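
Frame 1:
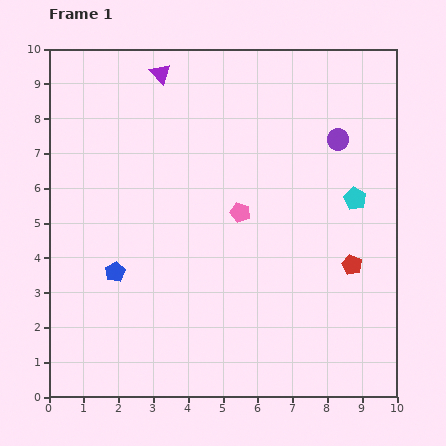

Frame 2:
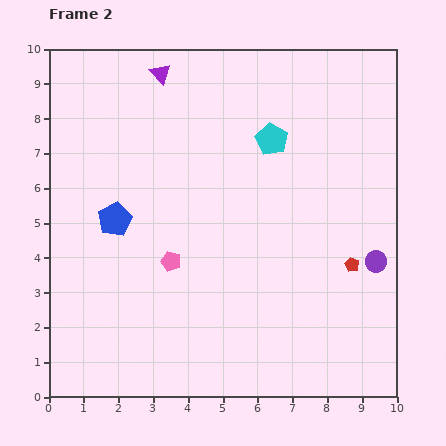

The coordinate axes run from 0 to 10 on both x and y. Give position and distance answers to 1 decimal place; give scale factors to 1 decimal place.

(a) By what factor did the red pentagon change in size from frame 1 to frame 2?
0.7×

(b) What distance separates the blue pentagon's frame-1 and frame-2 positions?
1.5

The blue pentagon moved from (1.9, 3.6) to (1.9, 5.1), a distance of √(0.0² + 1.5²) ≈ 1.5.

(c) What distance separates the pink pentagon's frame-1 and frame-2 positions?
2.4

The pink pentagon moved from (5.5, 5.3) to (3.5, 3.9), a distance of √(2.0² + 1.4²) ≈ 2.4.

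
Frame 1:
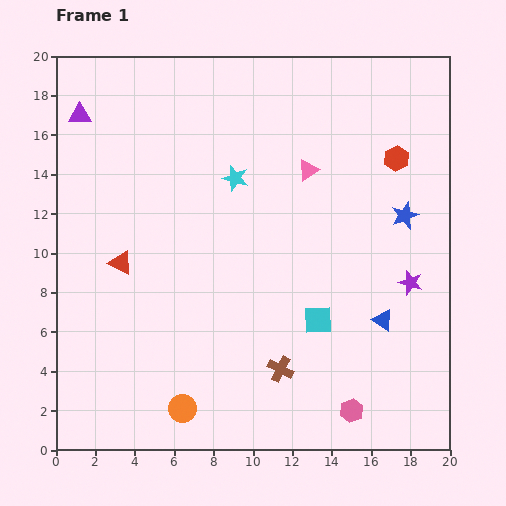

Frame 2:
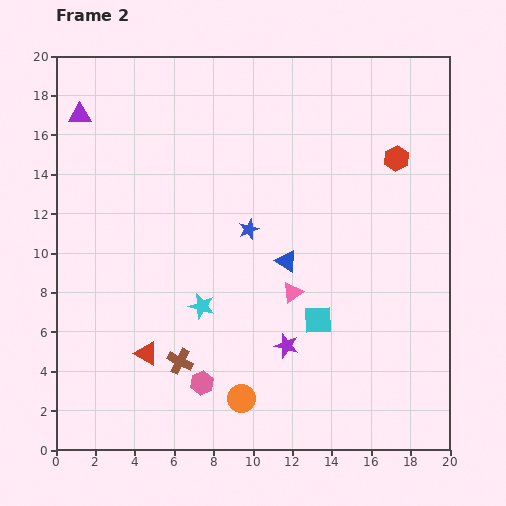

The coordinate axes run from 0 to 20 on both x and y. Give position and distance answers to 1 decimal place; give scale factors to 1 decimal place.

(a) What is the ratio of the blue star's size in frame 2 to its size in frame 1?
0.7×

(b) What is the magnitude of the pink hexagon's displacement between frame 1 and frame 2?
7.7

The pink hexagon moved from (15.0, 2.0) to (7.4, 3.4), a distance of √(7.6² + 1.4²) ≈ 7.7.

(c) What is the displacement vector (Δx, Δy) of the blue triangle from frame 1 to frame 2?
(-4.9, 3.0)

The blue triangle was at (16.6, 6.6) in frame 1 and (11.7, 9.6) in frame 2.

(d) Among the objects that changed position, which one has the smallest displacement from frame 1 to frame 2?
the orange circle

(moved 3.0)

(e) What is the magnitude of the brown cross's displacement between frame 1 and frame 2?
5.1

The brown cross moved from (11.4, 4.1) to (6.3, 4.5), a distance of √(5.1² + 0.4²) ≈ 5.1.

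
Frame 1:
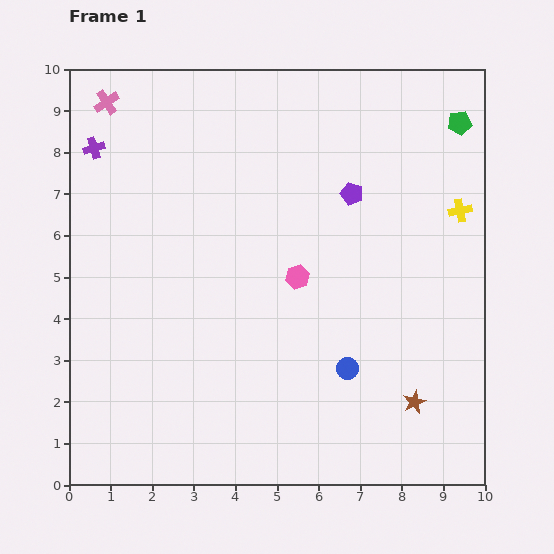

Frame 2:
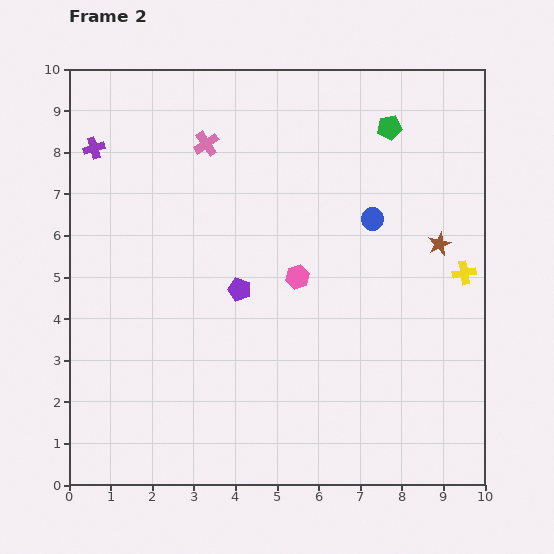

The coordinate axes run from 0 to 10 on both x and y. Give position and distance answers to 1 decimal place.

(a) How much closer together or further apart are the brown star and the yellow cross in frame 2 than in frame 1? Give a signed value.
-3.8

Distance in frame 1: 4.7. Distance in frame 2: 0.9.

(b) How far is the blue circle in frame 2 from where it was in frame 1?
3.6

The blue circle moved from (6.7, 2.8) to (7.3, 6.4), a distance of √(0.6² + 3.6²) ≈ 3.6.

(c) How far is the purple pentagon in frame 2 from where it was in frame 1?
3.5

The purple pentagon moved from (6.8, 7.0) to (4.1, 4.7), a distance of √(2.7² + 2.3²) ≈ 3.5.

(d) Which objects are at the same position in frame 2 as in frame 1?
the pink hexagon, the purple cross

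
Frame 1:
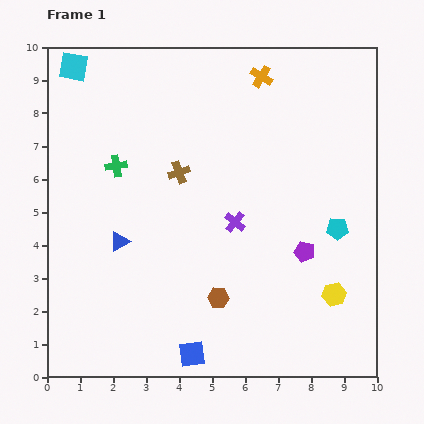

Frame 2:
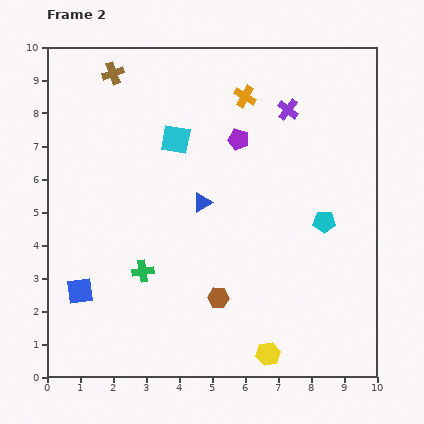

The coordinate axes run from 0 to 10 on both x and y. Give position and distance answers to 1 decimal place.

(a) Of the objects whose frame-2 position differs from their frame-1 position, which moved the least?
the cyan pentagon

(moved 0.4)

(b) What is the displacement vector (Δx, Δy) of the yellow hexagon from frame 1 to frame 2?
(-2.0, -1.8)

The yellow hexagon was at (8.7, 2.5) in frame 1 and (6.7, 0.7) in frame 2.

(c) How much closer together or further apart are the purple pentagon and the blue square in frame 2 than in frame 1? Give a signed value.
+2.0

Distance in frame 1: 4.6. Distance in frame 2: 6.6.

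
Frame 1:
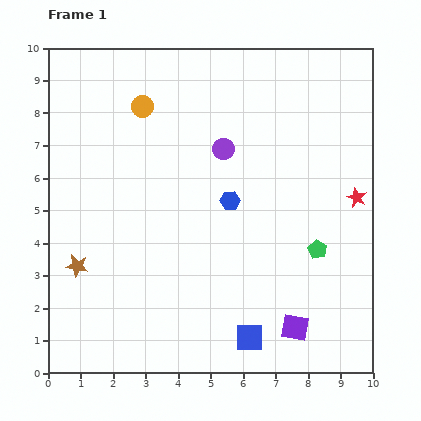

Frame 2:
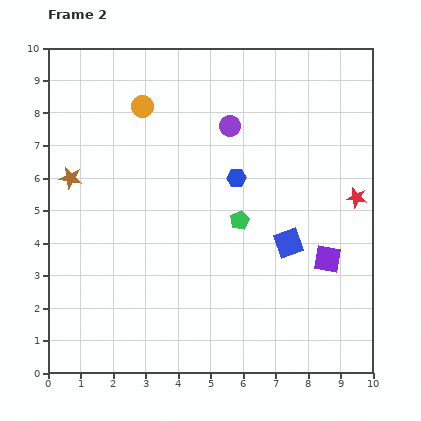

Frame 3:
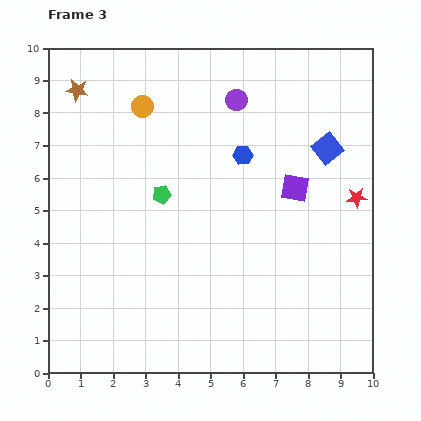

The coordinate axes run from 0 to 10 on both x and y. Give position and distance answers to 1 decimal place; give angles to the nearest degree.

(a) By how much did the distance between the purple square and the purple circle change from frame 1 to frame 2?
-0.8

Distance in frame 1: 5.9. Distance in frame 2: 5.1.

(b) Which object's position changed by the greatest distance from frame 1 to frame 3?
the blue square

(moved 6.3; next 5.4)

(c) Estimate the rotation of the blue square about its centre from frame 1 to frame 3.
39° counter-clockwise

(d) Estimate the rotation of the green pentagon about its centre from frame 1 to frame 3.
31° clockwise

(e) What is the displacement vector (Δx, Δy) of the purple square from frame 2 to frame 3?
(-1.0, 2.2)

The purple square was at (8.6, 3.5) in frame 2 and (7.6, 5.7) in frame 3.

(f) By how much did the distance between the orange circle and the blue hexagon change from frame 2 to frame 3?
-0.2

Distance in frame 2: 3.6. Distance in frame 3: 3.4.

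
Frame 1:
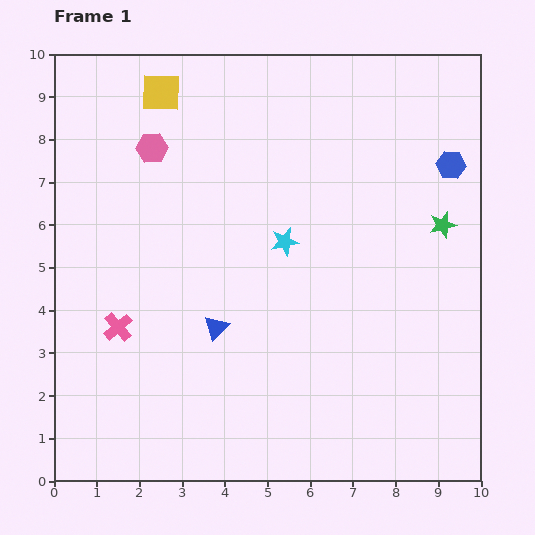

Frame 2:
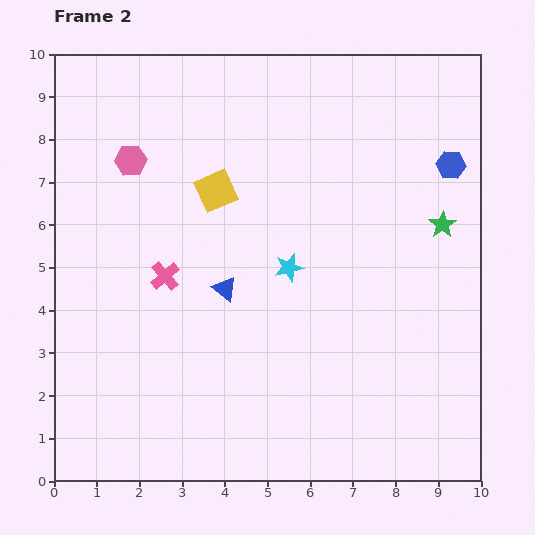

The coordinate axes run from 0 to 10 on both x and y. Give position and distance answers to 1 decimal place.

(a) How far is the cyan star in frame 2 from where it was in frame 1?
0.6

The cyan star moved from (5.4, 5.6) to (5.5, 5.0), a distance of √(0.1² + 0.6²) ≈ 0.6.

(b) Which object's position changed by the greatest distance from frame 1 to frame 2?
the yellow square

(moved 2.6; next 1.6)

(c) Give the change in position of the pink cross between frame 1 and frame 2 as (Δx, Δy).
(1.1, 1.2)

The pink cross was at (1.5, 3.6) in frame 1 and (2.6, 4.8) in frame 2.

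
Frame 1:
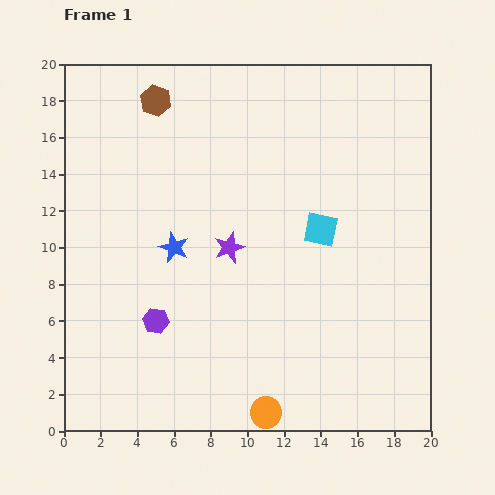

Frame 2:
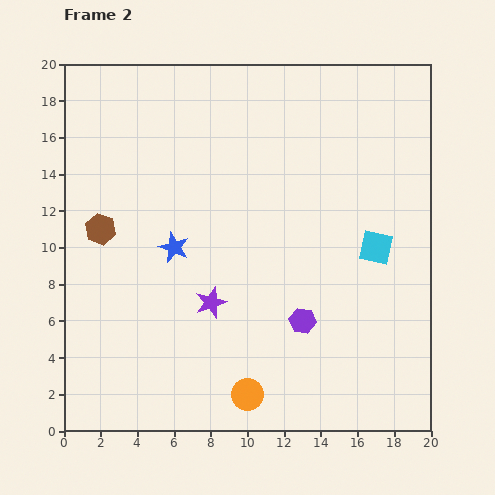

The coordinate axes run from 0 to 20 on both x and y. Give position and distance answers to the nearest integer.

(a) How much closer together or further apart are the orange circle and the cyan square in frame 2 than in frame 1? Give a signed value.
+1

Distance in frame 1: 10. Distance in frame 2: 11.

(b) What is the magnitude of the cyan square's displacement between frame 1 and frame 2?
3

The cyan square moved from (14, 11) to (17, 10), a distance of √(3² + 1²) ≈ 3.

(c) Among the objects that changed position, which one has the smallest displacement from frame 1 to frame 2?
the orange circle

(moved 1)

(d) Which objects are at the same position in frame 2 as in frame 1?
the blue star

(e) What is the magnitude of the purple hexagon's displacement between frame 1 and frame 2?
8

The purple hexagon moved from (5, 6) to (13, 6), a distance of √(8² + 0²) ≈ 8.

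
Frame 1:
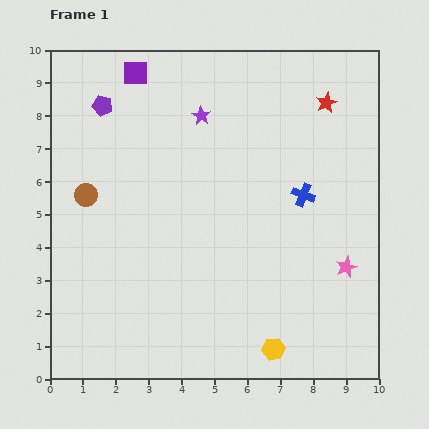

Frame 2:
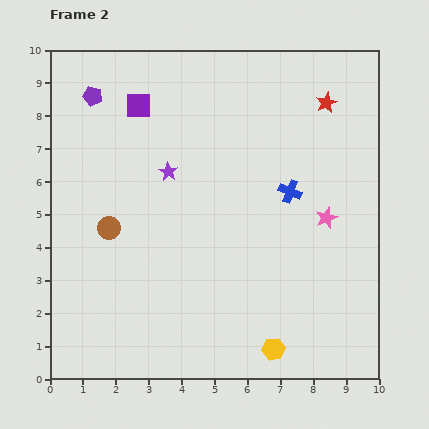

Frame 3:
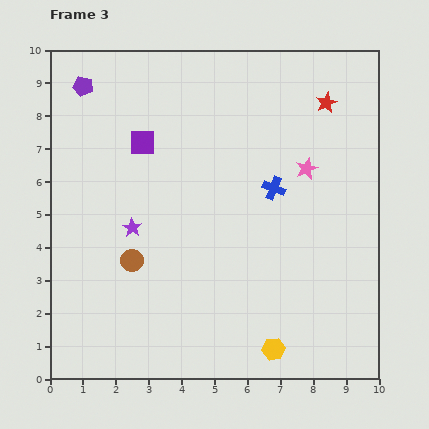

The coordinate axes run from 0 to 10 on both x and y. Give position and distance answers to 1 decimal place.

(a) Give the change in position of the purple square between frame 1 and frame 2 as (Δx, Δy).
(0.1, -1.0)

The purple square was at (2.6, 9.3) in frame 1 and (2.7, 8.3) in frame 2.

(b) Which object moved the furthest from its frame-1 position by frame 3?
the purple star

(moved 4.0; next 3.2)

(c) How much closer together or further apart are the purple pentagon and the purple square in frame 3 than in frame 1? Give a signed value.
+1.1

Distance in frame 1: 1.4. Distance in frame 3: 2.5.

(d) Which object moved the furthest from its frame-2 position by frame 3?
the purple star

(moved 2.0; next 1.6)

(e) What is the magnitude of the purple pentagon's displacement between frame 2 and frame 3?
0.4

The purple pentagon moved from (1.3, 8.6) to (1.0, 8.9), a distance of √(0.3² + 0.3²) ≈ 0.4.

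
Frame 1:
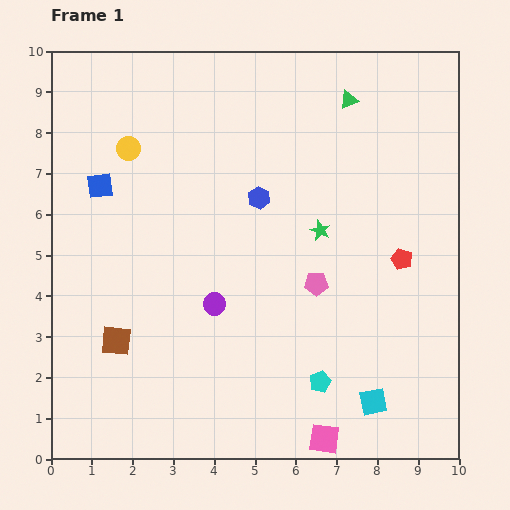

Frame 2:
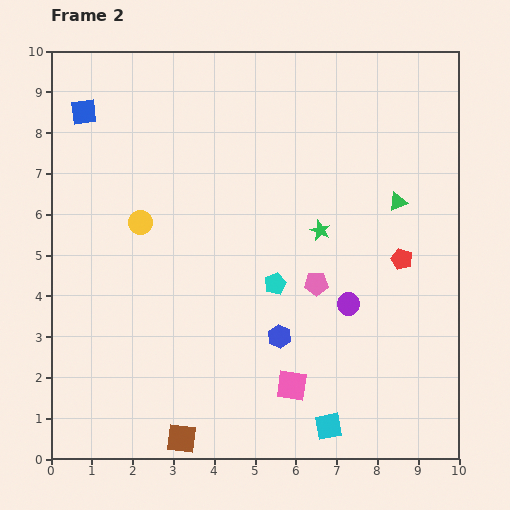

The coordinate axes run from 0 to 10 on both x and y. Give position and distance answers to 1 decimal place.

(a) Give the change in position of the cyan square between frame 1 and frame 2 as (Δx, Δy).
(-1.1, -0.6)

The cyan square was at (7.9, 1.4) in frame 1 and (6.8, 0.8) in frame 2.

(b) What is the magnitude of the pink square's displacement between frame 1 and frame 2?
1.5

The pink square moved from (6.7, 0.5) to (5.9, 1.8), a distance of √(0.8² + 1.3²) ≈ 1.5.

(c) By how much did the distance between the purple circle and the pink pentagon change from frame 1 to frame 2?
-1.6

Distance in frame 1: 2.5. Distance in frame 2: 0.9.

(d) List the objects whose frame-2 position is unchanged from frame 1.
the pink pentagon, the red pentagon, the green star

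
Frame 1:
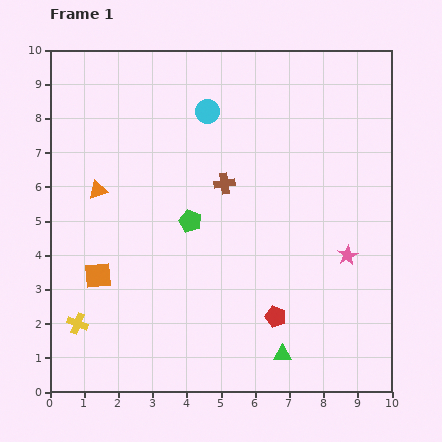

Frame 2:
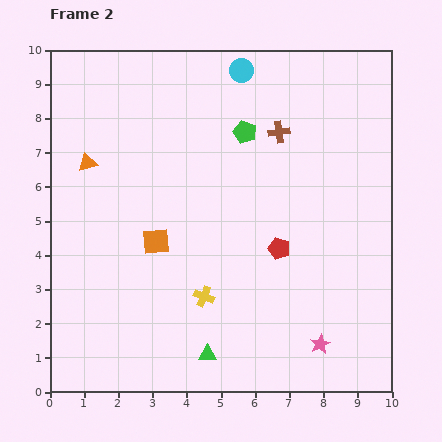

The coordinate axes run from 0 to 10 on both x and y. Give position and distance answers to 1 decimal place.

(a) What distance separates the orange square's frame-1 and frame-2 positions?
2.0

The orange square moved from (1.4, 3.4) to (3.1, 4.4), a distance of √(1.7² + 1.0²) ≈ 2.0.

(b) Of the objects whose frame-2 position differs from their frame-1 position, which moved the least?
the orange triangle

(moved 0.9)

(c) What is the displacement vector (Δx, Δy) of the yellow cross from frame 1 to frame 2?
(3.7, 0.8)

The yellow cross was at (0.8, 2.0) in frame 1 and (4.5, 2.8) in frame 2.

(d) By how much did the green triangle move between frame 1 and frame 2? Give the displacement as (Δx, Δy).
(-2.2, 0.0)

The green triangle was at (6.8, 1.1) in frame 1 and (4.6, 1.1) in frame 2.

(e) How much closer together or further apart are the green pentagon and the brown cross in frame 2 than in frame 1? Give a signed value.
-0.5

Distance in frame 1: 1.5. Distance in frame 2: 1.0.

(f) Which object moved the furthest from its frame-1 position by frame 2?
the yellow cross

(moved 3.8; next 3.1)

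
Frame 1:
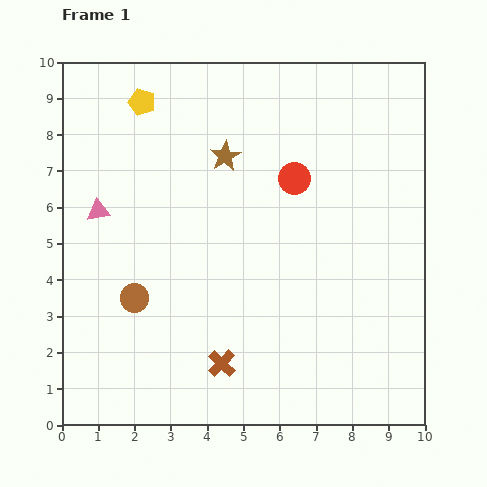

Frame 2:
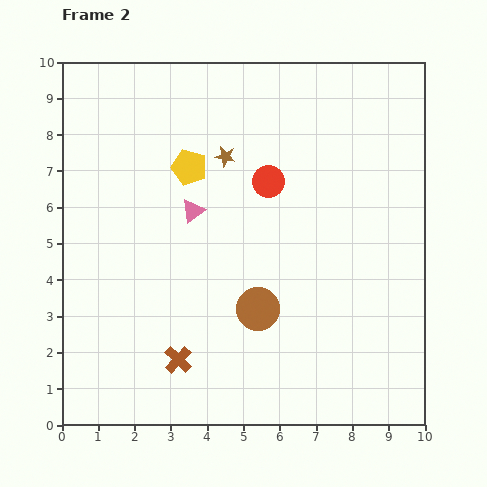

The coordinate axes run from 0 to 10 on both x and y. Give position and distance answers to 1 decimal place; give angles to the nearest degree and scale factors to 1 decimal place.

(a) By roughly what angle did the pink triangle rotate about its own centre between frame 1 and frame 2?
29° counter-clockwise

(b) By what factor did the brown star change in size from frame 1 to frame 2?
0.7×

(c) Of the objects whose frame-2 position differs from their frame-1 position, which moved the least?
the red circle

(moved 0.7)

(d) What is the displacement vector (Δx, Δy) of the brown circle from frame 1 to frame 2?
(3.4, -0.3)

The brown circle was at (2.0, 3.5) in frame 1 and (5.4, 3.2) in frame 2.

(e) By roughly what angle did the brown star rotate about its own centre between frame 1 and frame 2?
29° counter-clockwise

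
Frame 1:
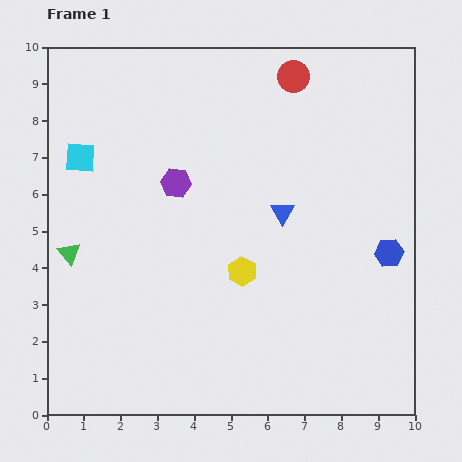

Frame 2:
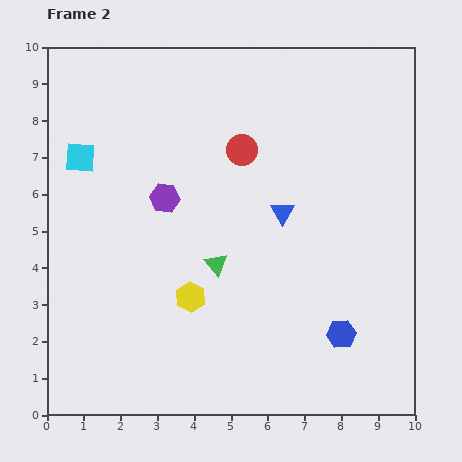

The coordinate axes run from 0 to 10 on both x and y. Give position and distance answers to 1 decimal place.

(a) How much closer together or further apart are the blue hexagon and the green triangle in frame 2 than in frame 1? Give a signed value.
-4.8

Distance in frame 1: 8.7. Distance in frame 2: 3.9.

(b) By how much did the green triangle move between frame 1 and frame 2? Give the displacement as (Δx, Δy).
(4.0, -0.3)

The green triangle was at (0.6, 4.4) in frame 1 and (4.6, 4.1) in frame 2.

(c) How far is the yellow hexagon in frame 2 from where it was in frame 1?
1.6

The yellow hexagon moved from (5.3, 3.9) to (3.9, 3.2), a distance of √(1.4² + 0.7²) ≈ 1.6.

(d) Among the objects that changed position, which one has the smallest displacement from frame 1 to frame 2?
the purple hexagon

(moved 0.5)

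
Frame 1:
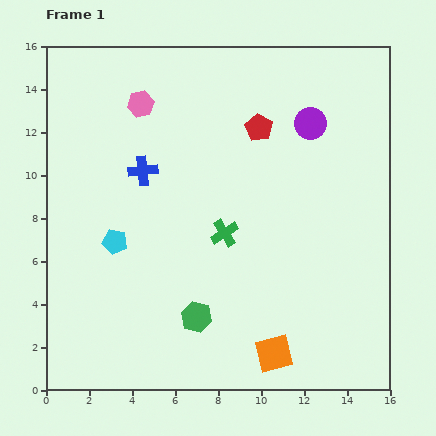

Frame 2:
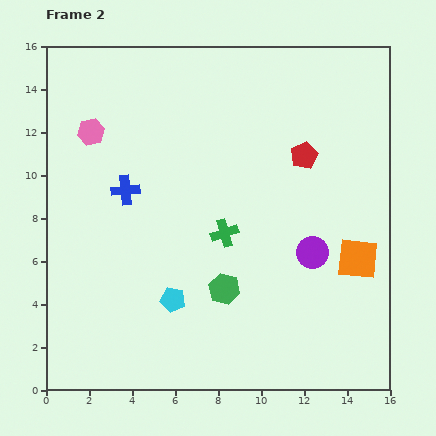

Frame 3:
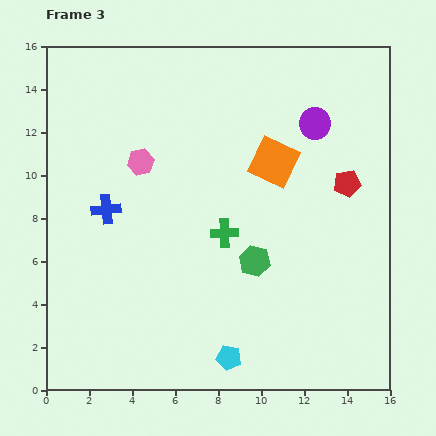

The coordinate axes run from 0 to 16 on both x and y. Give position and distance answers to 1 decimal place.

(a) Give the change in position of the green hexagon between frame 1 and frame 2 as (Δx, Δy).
(1.3, 1.3)

The green hexagon was at (7.0, 3.4) in frame 1 and (8.3, 4.7) in frame 2.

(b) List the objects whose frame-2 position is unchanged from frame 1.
the green cross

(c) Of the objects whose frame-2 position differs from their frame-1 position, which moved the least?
the blue cross

(moved 1.2)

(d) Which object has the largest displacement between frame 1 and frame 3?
the orange square

(moved 8.9; next 7.6)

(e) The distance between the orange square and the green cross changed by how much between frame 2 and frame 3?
-2.3

Distance in frame 2: 6.3. Distance in frame 3: 4.0.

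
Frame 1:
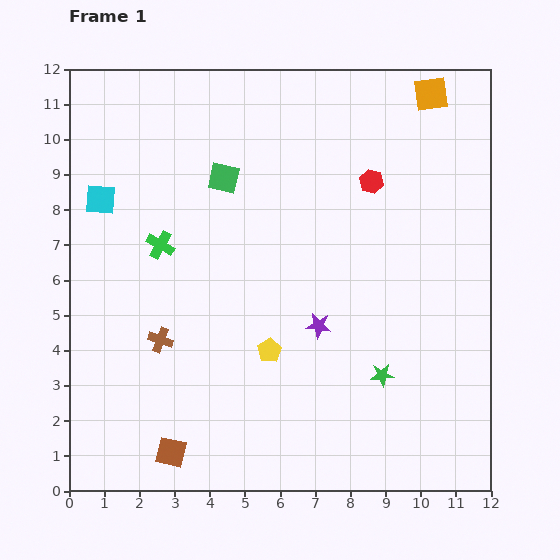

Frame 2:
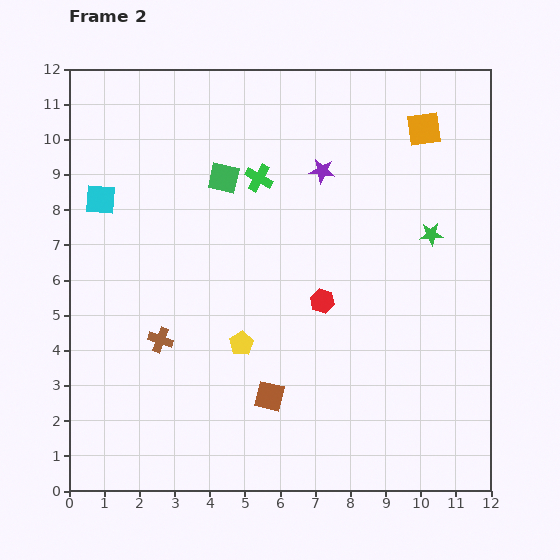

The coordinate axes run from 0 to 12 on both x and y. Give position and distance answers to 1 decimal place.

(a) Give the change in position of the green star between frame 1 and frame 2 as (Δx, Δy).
(1.4, 4.0)

The green star was at (8.9, 3.3) in frame 1 and (10.3, 7.3) in frame 2.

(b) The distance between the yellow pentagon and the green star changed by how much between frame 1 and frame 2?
+2.9

Distance in frame 1: 3.3. Distance in frame 2: 6.2.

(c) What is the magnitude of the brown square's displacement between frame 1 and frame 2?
3.2

The brown square moved from (2.9, 1.1) to (5.7, 2.7), a distance of √(2.8² + 1.6²) ≈ 3.2.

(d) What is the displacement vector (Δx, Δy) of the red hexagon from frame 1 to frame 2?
(-1.4, -3.4)

The red hexagon was at (8.6, 8.8) in frame 1 and (7.2, 5.4) in frame 2.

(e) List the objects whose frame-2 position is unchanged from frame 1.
the green square, the brown cross, the cyan square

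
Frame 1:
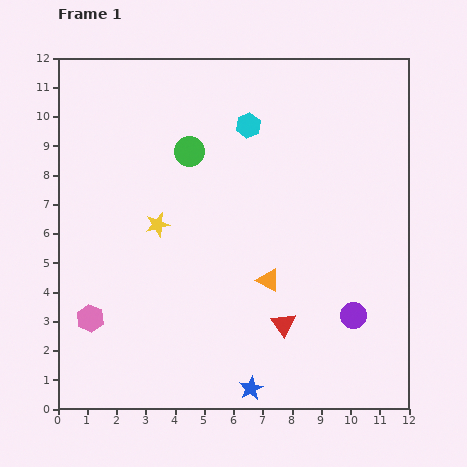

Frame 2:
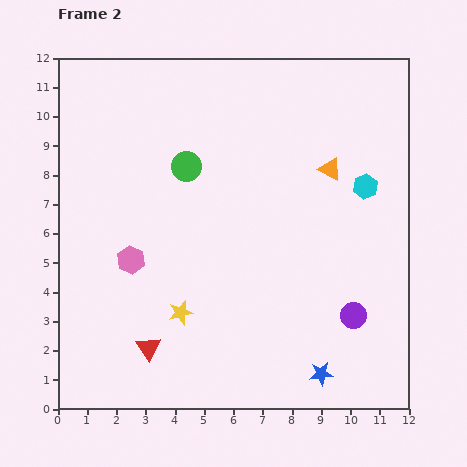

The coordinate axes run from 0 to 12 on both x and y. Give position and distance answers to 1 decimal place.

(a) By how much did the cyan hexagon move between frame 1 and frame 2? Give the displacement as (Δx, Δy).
(4.0, -2.1)

The cyan hexagon was at (6.5, 9.7) in frame 1 and (10.5, 7.6) in frame 2.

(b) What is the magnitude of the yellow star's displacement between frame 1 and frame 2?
3.1

The yellow star moved from (3.4, 6.3) to (4.2, 3.3), a distance of √(0.8² + 3.0²) ≈ 3.1.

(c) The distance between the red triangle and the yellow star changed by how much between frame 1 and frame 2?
-3.9

Distance in frame 1: 5.5. Distance in frame 2: 1.6.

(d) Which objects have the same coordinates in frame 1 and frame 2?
the purple circle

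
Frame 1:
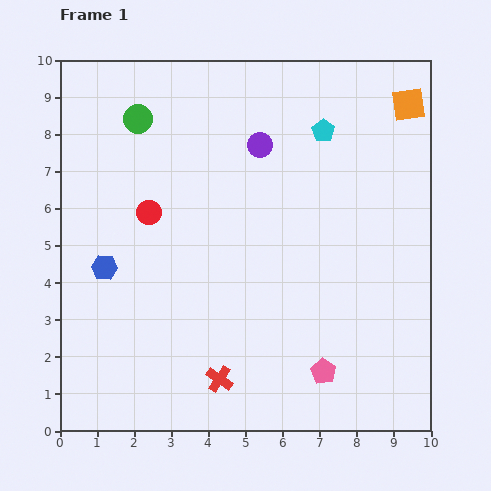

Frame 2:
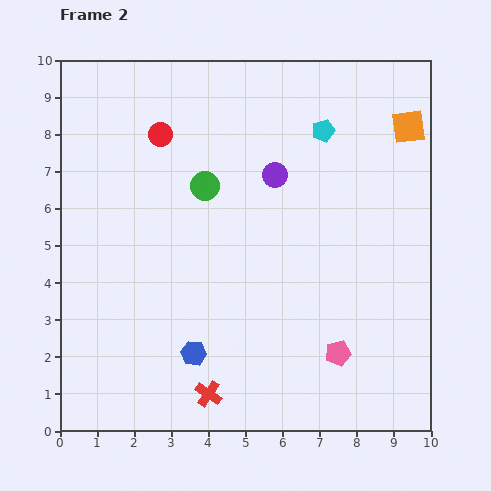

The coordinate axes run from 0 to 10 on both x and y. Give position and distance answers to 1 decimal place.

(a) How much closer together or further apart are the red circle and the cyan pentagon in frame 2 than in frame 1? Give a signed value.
-0.8

Distance in frame 1: 5.2. Distance in frame 2: 4.4.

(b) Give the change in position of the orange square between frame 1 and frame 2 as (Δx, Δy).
(0.0, -0.6)

The orange square was at (9.4, 8.8) in frame 1 and (9.4, 8.2) in frame 2.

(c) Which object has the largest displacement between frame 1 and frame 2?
the blue hexagon

(moved 3.3; next 2.5)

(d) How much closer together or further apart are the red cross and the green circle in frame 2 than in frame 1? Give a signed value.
-1.7

Distance in frame 1: 7.3. Distance in frame 2: 5.6.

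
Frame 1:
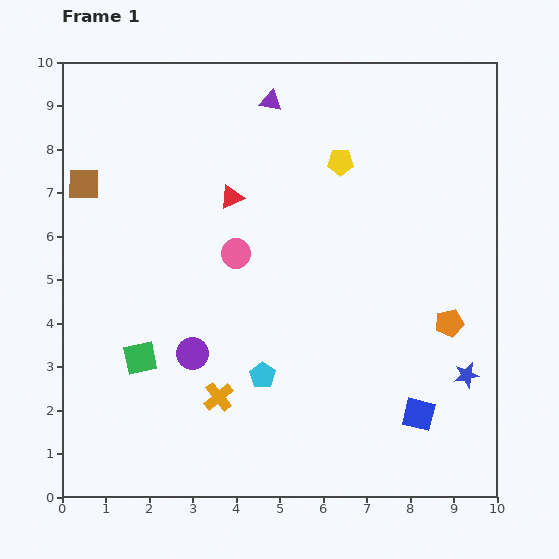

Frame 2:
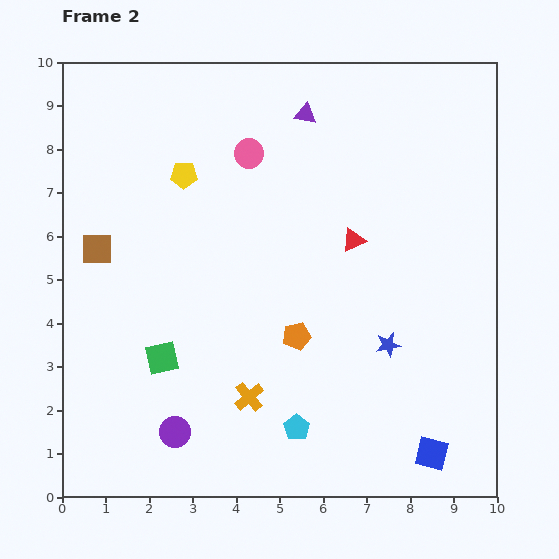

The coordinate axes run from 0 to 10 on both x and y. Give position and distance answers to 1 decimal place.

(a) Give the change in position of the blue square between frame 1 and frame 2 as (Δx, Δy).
(0.3, -0.9)

The blue square was at (8.2, 1.9) in frame 1 and (8.5, 1.0) in frame 2.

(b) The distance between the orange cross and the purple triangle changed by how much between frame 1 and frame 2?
-0.3

Distance in frame 1: 6.9. Distance in frame 2: 6.6.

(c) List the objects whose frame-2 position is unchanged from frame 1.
none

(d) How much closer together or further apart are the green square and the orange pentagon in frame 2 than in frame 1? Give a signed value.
-4.0

Distance in frame 1: 7.1. Distance in frame 2: 3.1.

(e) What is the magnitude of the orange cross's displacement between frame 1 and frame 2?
0.7

The orange cross moved from (3.6, 2.3) to (4.3, 2.3), a distance of √(0.7² + 0.0²) ≈ 0.7.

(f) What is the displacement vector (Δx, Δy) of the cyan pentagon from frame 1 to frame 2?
(0.8, -1.2)

The cyan pentagon was at (4.6, 2.8) in frame 1 and (5.4, 1.6) in frame 2.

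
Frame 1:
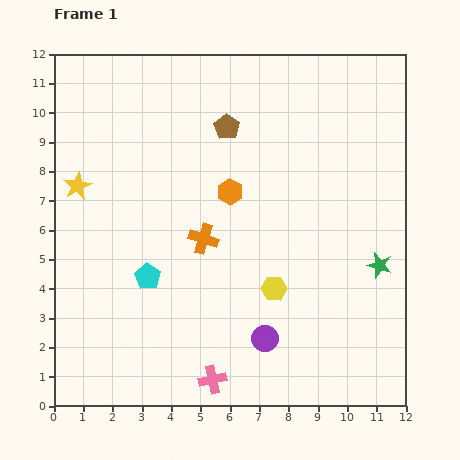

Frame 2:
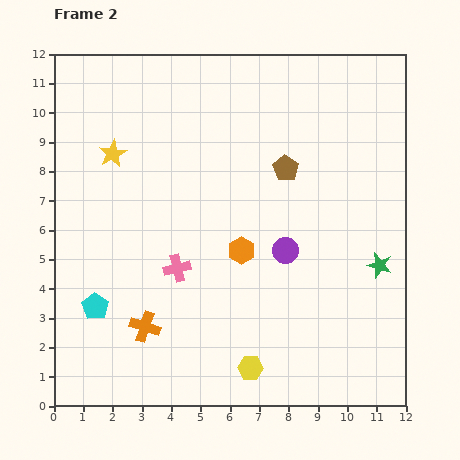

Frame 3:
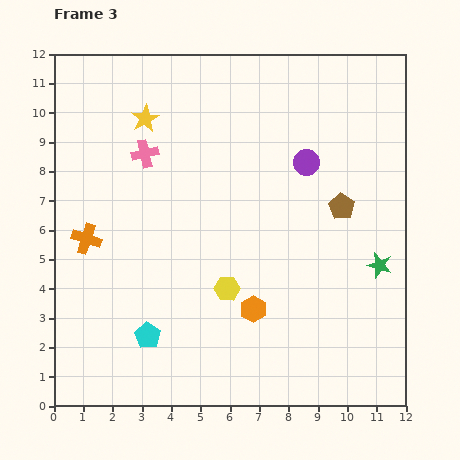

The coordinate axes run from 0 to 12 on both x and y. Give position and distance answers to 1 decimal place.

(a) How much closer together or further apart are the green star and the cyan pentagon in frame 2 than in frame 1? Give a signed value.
+1.9

Distance in frame 1: 7.9. Distance in frame 2: 9.8.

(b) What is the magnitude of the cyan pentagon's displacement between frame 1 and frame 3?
2.0

The cyan pentagon moved from (3.2, 4.4) to (3.2, 2.4), a distance of √(0.0² + 2.0²) ≈ 2.0.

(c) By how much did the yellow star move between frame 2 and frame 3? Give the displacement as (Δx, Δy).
(1.1, 1.2)

The yellow star was at (2.0, 8.6) in frame 2 and (3.1, 9.8) in frame 3.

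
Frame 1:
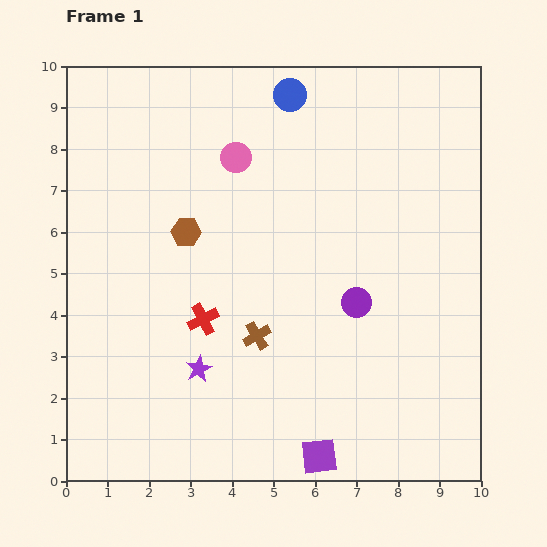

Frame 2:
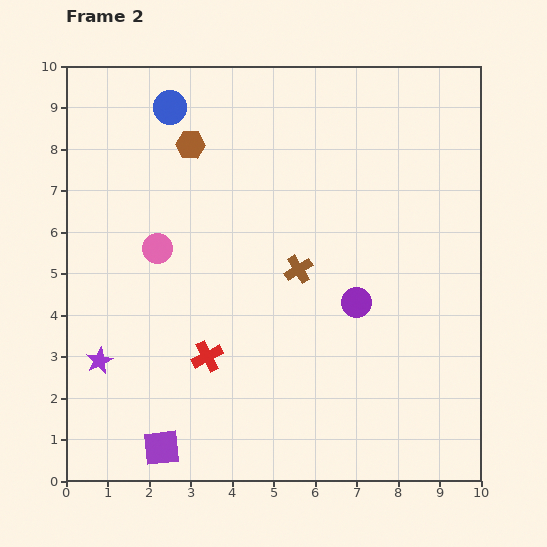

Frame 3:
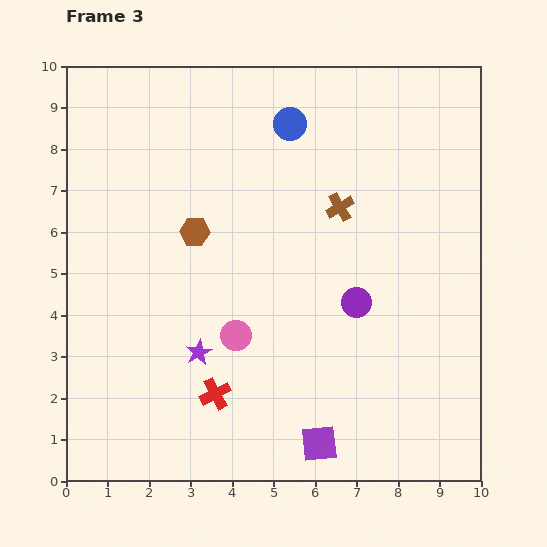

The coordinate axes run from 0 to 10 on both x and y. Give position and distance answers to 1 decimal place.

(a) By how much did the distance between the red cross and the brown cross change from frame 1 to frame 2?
+1.6

Distance in frame 1: 1.4. Distance in frame 2: 3.0.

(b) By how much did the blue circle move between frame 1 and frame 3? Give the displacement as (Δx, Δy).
(0.0, -0.7)

The blue circle was at (5.4, 9.3) in frame 1 and (5.4, 8.6) in frame 3.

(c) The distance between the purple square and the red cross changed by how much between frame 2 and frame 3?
+0.3

Distance in frame 2: 2.5. Distance in frame 3: 2.8.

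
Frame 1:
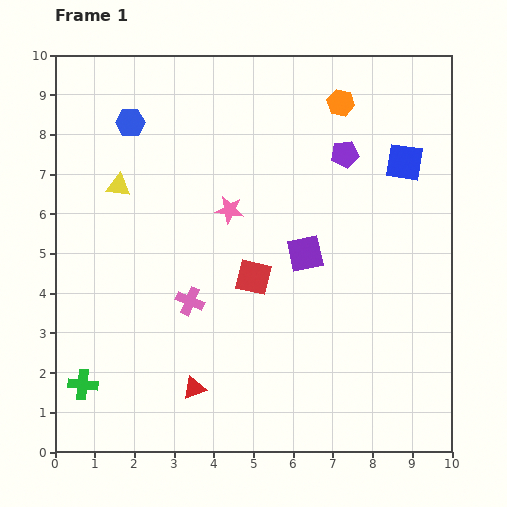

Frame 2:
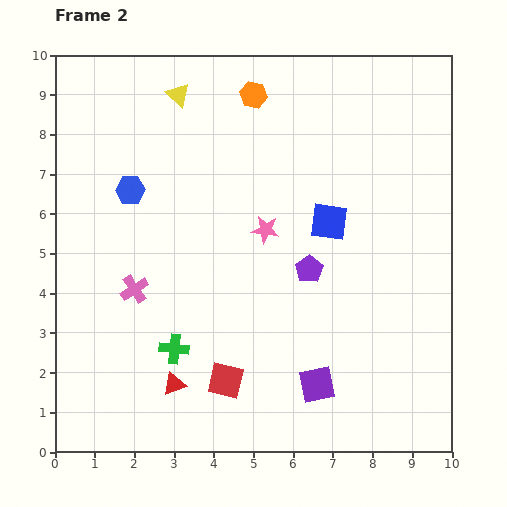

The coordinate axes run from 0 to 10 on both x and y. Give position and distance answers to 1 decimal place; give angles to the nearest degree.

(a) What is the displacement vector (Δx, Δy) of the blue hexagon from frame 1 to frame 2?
(0.0, -1.7)

The blue hexagon was at (1.9, 8.3) in frame 1 and (1.9, 6.6) in frame 2.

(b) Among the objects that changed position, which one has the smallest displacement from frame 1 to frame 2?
the red triangle

(moved 0.5)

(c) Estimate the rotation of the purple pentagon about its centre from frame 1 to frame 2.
25° counter-clockwise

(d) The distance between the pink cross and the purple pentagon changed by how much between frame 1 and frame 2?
-1.0

Distance in frame 1: 5.4. Distance in frame 2: 4.4.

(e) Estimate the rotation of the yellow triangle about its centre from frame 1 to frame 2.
36° clockwise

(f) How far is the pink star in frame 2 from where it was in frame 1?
1.0

The pink star moved from (4.4, 6.1) to (5.3, 5.6), a distance of √(0.9² + 0.5²) ≈ 1.0.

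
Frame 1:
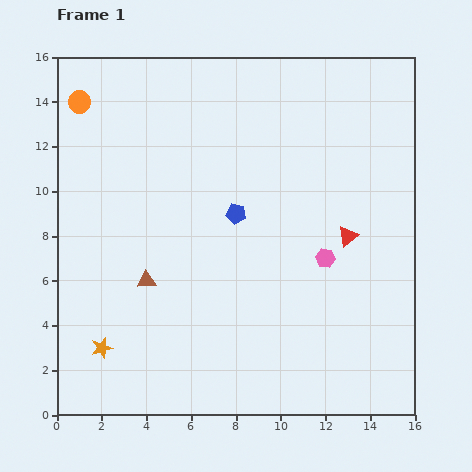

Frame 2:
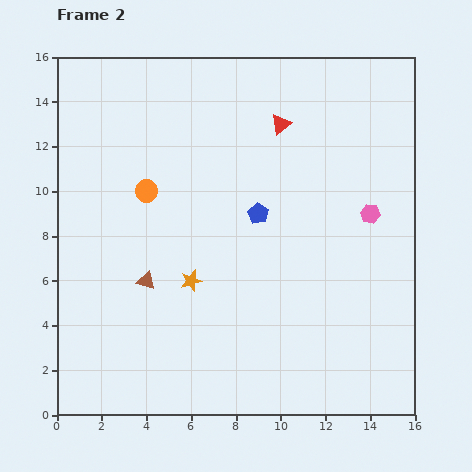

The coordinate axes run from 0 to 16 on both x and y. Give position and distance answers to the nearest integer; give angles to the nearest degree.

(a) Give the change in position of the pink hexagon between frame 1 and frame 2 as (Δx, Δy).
(2, 2)

The pink hexagon was at (12, 7) in frame 1 and (14, 9) in frame 2.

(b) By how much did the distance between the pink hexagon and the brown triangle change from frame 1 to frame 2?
+2

Distance in frame 1: 8. Distance in frame 2: 10.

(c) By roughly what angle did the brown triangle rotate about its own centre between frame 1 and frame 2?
21° clockwise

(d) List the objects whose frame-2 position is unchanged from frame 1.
the brown triangle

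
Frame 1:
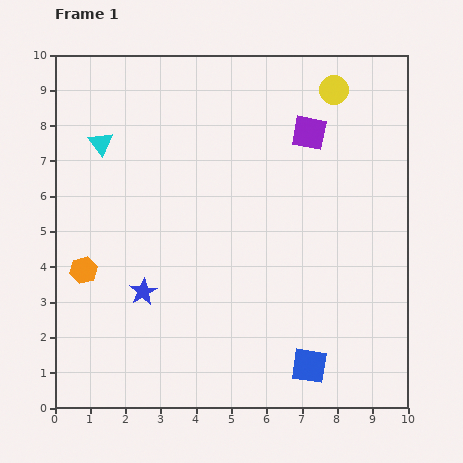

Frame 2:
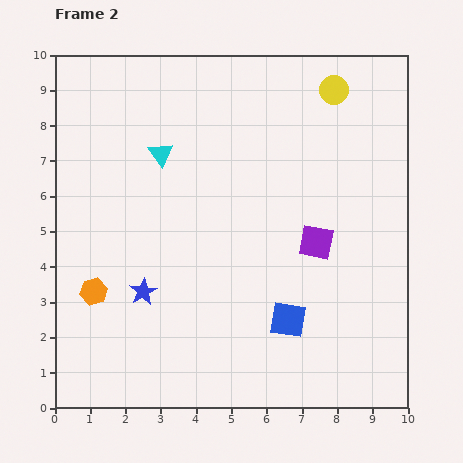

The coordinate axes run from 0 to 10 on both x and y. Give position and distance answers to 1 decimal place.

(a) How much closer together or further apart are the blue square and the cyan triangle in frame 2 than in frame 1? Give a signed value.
-2.7

Distance in frame 1: 8.6. Distance in frame 2: 5.9.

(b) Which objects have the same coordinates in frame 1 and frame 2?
the blue star, the yellow circle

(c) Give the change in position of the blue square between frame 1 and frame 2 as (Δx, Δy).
(-0.6, 1.3)

The blue square was at (7.2, 1.2) in frame 1 and (6.6, 2.5) in frame 2.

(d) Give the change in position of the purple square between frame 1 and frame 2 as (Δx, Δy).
(0.2, -3.1)

The purple square was at (7.2, 7.8) in frame 1 and (7.4, 4.7) in frame 2.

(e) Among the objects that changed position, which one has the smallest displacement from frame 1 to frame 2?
the orange hexagon

(moved 0.7)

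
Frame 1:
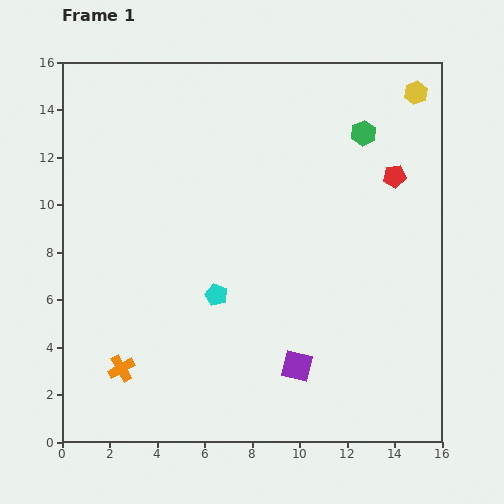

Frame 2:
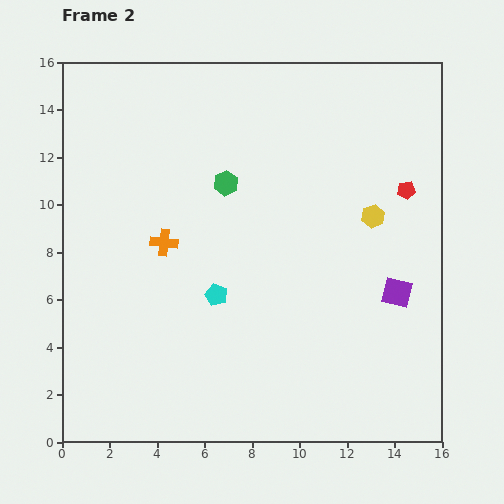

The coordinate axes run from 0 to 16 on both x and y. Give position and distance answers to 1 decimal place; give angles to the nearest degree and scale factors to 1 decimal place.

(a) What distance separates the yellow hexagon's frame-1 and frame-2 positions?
5.5

The yellow hexagon moved from (14.9, 14.7) to (13.1, 9.5), a distance of √(1.8² + 5.2²) ≈ 5.5.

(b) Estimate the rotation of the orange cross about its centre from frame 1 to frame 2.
35° clockwise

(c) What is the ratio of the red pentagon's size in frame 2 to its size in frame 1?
0.8×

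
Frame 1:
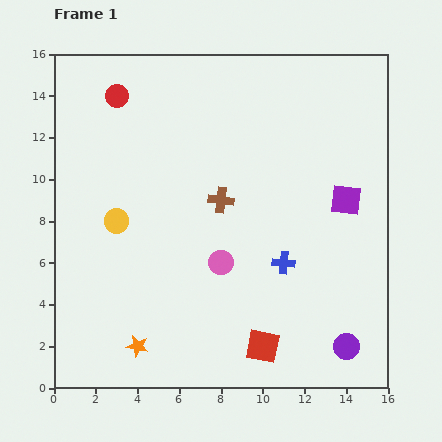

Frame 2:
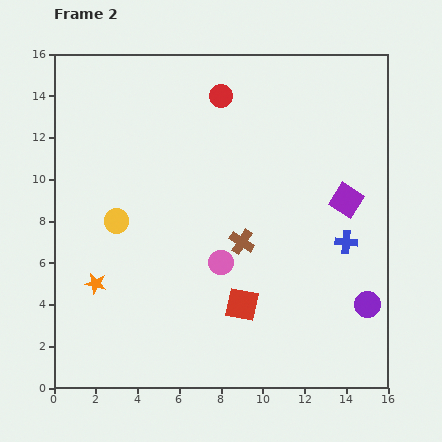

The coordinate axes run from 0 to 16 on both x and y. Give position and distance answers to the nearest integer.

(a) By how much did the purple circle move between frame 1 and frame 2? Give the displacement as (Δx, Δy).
(1, 2)

The purple circle was at (14, 2) in frame 1 and (15, 4) in frame 2.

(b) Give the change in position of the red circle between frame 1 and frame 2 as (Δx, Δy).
(5, 0)

The red circle was at (3, 14) in frame 1 and (8, 14) in frame 2.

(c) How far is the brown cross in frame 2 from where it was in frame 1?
2

The brown cross moved from (8, 9) to (9, 7), a distance of √(1² + 2²) ≈ 2.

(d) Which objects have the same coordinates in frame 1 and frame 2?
the yellow circle, the pink circle, the purple square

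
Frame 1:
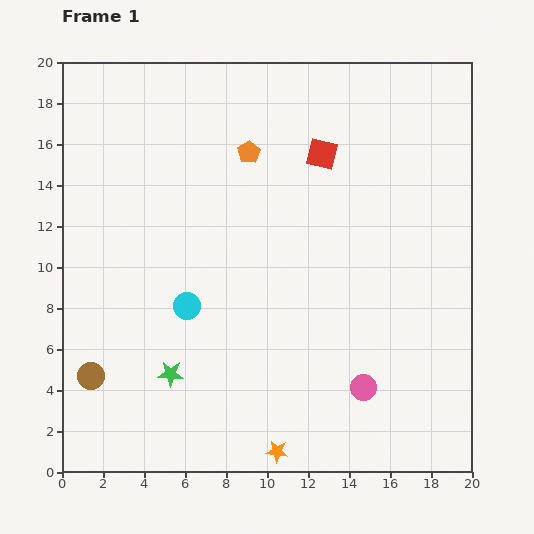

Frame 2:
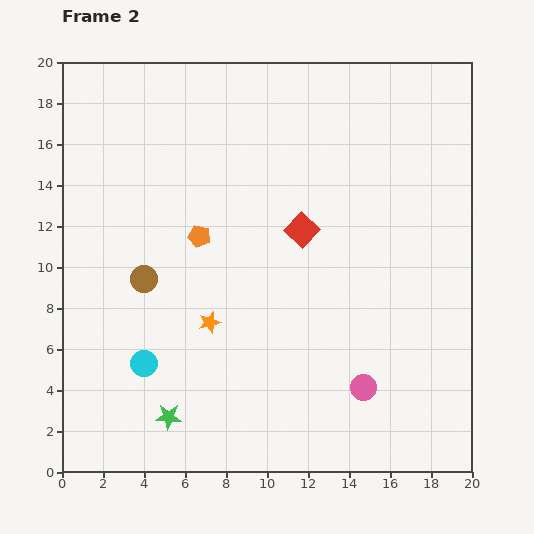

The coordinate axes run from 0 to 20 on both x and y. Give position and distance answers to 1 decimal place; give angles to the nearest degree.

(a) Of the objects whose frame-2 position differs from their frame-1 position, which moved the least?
the green star

(moved 2.1)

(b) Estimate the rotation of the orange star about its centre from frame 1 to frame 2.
22° counter-clockwise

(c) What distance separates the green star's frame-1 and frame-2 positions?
2.1

The green star moved from (5.3, 4.8) to (5.2, 2.7), a distance of √(0.1² + 2.1²) ≈ 2.1.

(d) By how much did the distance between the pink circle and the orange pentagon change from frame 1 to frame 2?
-1.9

Distance in frame 1: 12.8. Distance in frame 2: 10.9.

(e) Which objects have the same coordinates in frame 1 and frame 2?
the pink circle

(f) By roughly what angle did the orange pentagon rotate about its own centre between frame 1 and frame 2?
26° counter-clockwise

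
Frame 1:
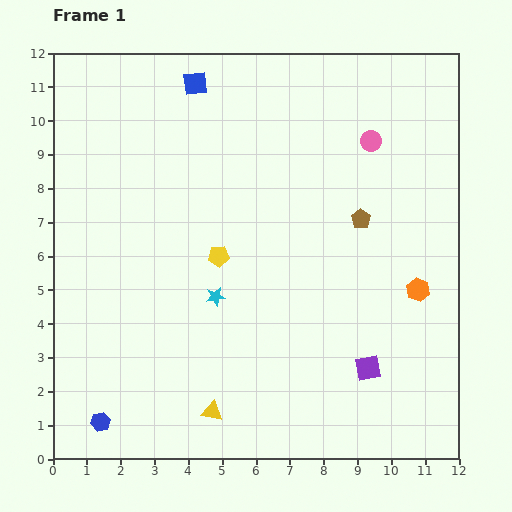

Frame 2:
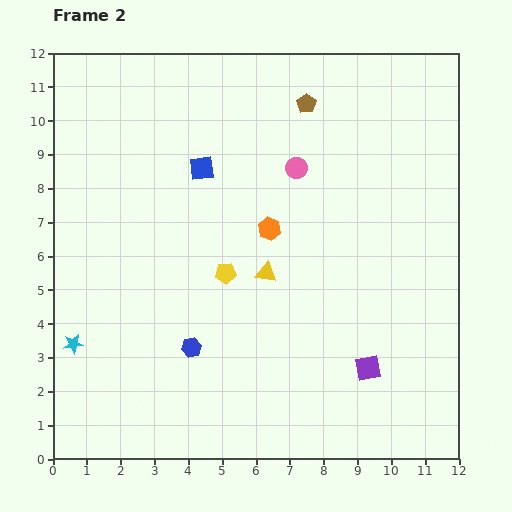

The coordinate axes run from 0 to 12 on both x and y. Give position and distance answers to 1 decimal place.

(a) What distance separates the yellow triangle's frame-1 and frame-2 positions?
4.4

The yellow triangle moved from (4.7, 1.4) to (6.3, 5.5), a distance of √(1.6² + 4.1²) ≈ 4.4.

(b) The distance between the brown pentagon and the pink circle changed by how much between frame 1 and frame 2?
-0.4

Distance in frame 1: 2.3. Distance in frame 2: 1.9.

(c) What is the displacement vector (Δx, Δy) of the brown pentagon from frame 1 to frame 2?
(-1.6, 3.4)

The brown pentagon was at (9.1, 7.1) in frame 1 and (7.5, 10.5) in frame 2.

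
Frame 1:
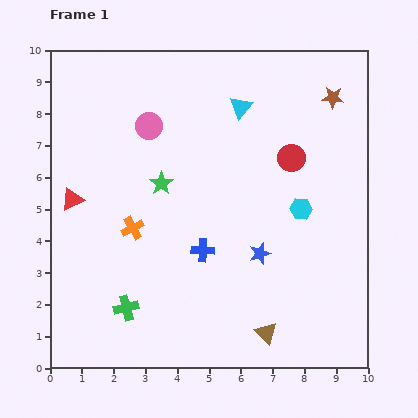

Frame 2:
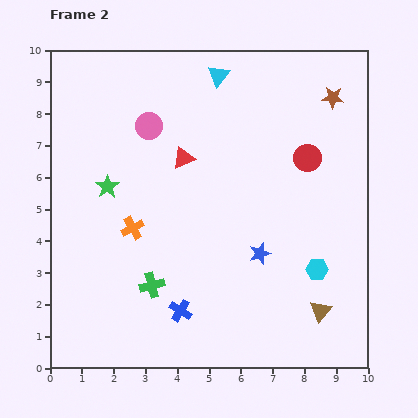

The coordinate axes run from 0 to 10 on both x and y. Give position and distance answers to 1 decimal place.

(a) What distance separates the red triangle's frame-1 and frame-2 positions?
3.7

The red triangle moved from (0.7, 5.3) to (4.2, 6.6), a distance of √(3.5² + 1.3²) ≈ 3.7.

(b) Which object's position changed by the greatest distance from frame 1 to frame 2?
the red triangle

(moved 3.7; next 2.0)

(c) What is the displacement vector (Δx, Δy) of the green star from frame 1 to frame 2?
(-1.7, -0.1)

The green star was at (3.5, 5.8) in frame 1 and (1.8, 5.7) in frame 2.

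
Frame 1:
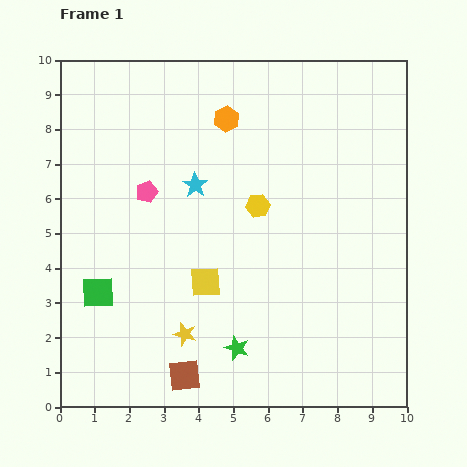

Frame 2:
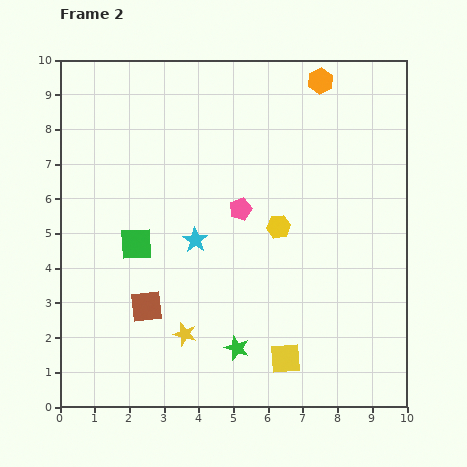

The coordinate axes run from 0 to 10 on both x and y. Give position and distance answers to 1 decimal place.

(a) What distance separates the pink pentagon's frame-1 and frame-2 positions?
2.7

The pink pentagon moved from (2.5, 6.2) to (5.2, 5.7), a distance of √(2.7² + 0.5²) ≈ 2.7.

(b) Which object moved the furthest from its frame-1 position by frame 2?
the yellow square

(moved 3.2; next 2.9)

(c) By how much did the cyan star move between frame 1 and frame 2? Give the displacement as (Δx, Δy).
(0.0, -1.6)

The cyan star was at (3.9, 6.4) in frame 1 and (3.9, 4.8) in frame 2.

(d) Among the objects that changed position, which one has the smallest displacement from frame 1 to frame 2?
the yellow hexagon

(moved 0.8)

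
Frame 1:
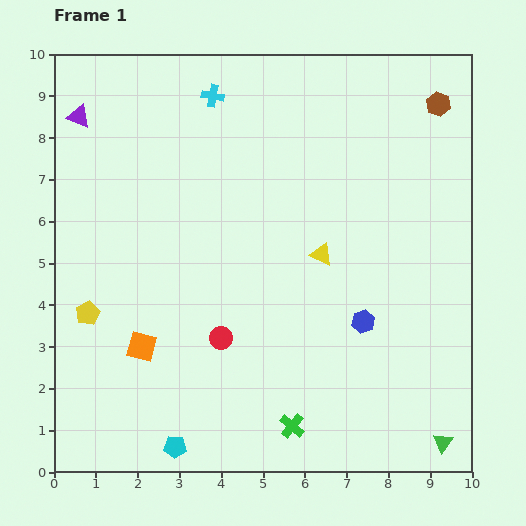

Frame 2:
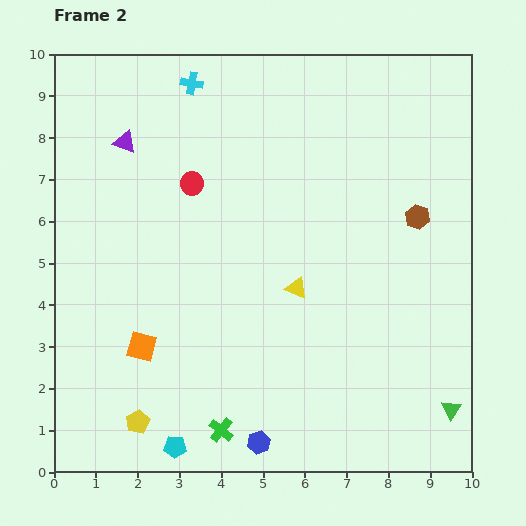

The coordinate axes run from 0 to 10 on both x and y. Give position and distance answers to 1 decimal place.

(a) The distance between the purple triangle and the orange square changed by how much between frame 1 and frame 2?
-0.8

Distance in frame 1: 5.7. Distance in frame 2: 4.9.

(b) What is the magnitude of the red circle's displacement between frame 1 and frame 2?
3.8

The red circle moved from (4.0, 3.2) to (3.3, 6.9), a distance of √(0.7² + 3.7²) ≈ 3.8.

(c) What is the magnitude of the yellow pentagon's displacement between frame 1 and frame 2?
2.9

The yellow pentagon moved from (0.8, 3.8) to (2.0, 1.2), a distance of √(1.2² + 2.6²) ≈ 2.9.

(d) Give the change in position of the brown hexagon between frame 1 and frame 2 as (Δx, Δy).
(-0.5, -2.7)

The brown hexagon was at (9.2, 8.8) in frame 1 and (8.7, 6.1) in frame 2.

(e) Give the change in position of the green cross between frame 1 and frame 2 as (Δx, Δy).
(-1.7, -0.1)

The green cross was at (5.7, 1.1) in frame 1 and (4.0, 1.0) in frame 2.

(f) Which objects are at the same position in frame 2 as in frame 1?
the cyan pentagon, the orange square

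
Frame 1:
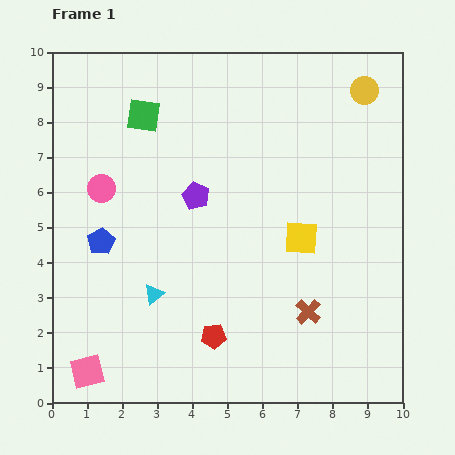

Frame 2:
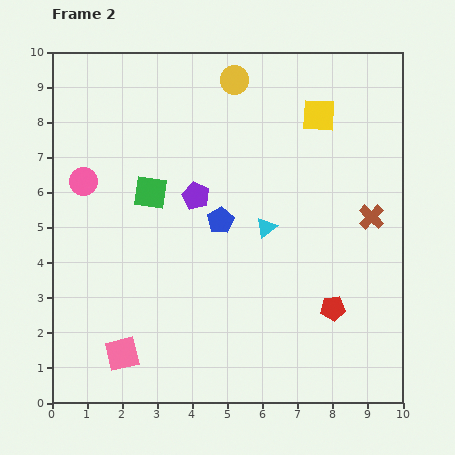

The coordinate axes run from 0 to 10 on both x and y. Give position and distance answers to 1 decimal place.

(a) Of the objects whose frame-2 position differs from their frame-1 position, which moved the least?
the pink circle

(moved 0.5)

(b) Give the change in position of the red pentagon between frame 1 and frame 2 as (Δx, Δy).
(3.4, 0.8)

The red pentagon was at (4.6, 1.9) in frame 1 and (8.0, 2.7) in frame 2.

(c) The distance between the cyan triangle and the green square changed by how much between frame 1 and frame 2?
-1.7

Distance in frame 1: 5.1. Distance in frame 2: 3.4.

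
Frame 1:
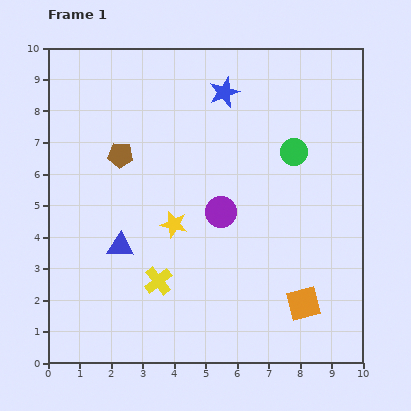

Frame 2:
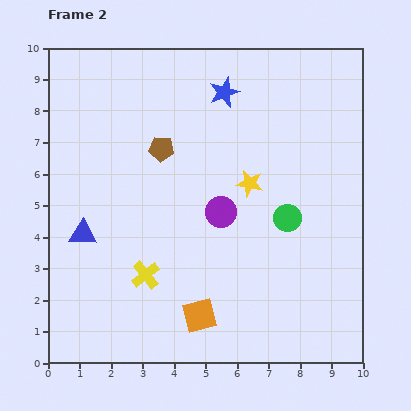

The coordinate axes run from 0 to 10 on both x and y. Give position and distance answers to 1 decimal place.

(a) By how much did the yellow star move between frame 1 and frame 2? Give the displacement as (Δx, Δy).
(2.4, 1.3)

The yellow star was at (4.0, 4.4) in frame 1 and (6.4, 5.7) in frame 2.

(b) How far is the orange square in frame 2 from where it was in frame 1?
3.3

The orange square moved from (8.1, 1.9) to (4.8, 1.5), a distance of √(3.3² + 0.4²) ≈ 3.3.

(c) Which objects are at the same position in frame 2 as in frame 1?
the purple circle, the blue star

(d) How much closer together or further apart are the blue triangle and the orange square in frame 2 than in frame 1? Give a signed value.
-1.6

Distance in frame 1: 6.1. Distance in frame 2: 4.5.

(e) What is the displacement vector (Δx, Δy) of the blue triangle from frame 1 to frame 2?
(-1.2, 0.4)

The blue triangle was at (2.3, 3.7) in frame 1 and (1.1, 4.1) in frame 2.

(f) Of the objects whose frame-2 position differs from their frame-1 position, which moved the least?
the yellow cross

(moved 0.4)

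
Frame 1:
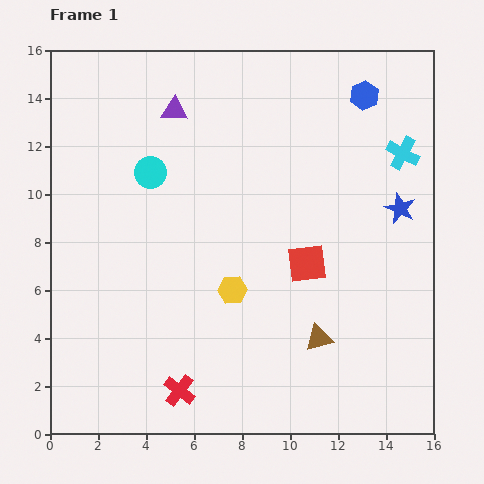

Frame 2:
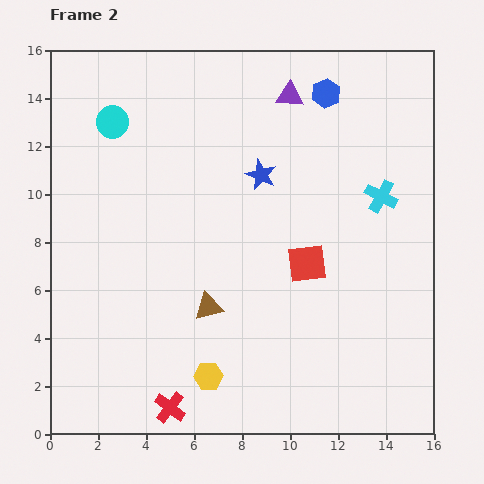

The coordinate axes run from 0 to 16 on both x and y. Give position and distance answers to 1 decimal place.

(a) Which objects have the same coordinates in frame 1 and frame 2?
the red square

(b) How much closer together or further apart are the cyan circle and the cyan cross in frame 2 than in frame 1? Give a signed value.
+1.1

Distance in frame 1: 10.5. Distance in frame 2: 11.6.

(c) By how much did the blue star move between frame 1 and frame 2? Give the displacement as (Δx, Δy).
(-5.8, 1.4)

The blue star was at (14.6, 9.4) in frame 1 and (8.8, 10.8) in frame 2.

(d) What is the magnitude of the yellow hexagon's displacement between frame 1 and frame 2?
3.7

The yellow hexagon moved from (7.6, 6.0) to (6.6, 2.4), a distance of √(1.0² + 3.6²) ≈ 3.7.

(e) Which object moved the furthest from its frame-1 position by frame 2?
the blue star

(moved 6.0; next 4.8)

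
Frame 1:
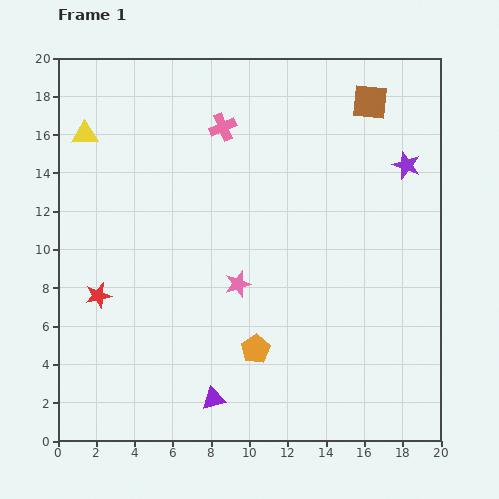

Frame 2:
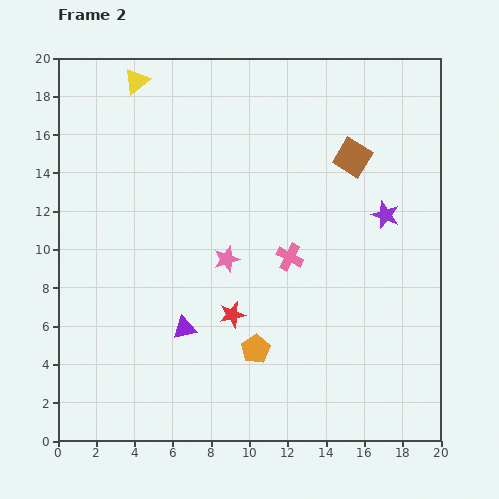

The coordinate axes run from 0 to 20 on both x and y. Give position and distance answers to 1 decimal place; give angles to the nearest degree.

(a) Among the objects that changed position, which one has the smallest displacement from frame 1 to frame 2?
the pink star

(moved 1.4)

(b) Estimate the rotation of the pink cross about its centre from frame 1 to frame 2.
39° counter-clockwise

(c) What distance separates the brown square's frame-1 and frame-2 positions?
3.0

The brown square moved from (16.3, 17.7) to (15.4, 14.8), a distance of √(0.9² + 2.9²) ≈ 3.0.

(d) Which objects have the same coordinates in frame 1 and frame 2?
the orange pentagon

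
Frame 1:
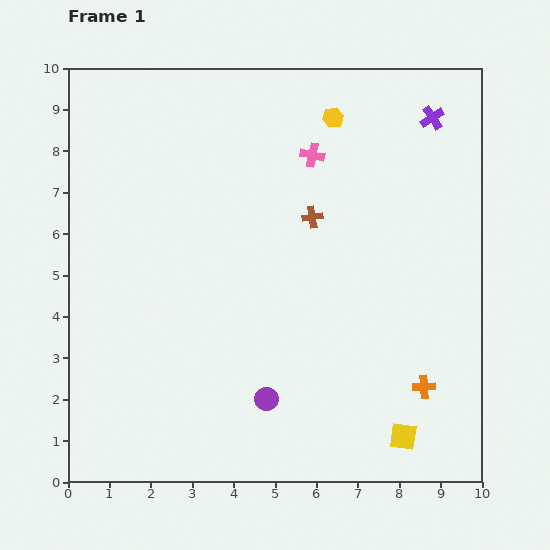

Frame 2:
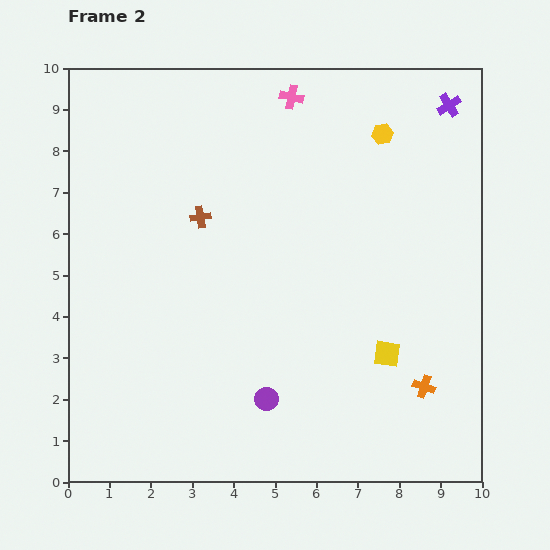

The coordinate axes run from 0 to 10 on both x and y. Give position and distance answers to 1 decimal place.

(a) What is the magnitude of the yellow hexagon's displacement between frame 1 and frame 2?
1.3

The yellow hexagon moved from (6.4, 8.8) to (7.6, 8.4), a distance of √(1.2² + 0.4²) ≈ 1.3.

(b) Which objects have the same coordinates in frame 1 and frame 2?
the orange cross, the purple circle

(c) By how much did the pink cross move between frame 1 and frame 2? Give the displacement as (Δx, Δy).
(-0.5, 1.4)

The pink cross was at (5.9, 7.9) in frame 1 and (5.4, 9.3) in frame 2.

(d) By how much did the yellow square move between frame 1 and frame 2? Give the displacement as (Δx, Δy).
(-0.4, 2.0)

The yellow square was at (8.1, 1.1) in frame 1 and (7.7, 3.1) in frame 2.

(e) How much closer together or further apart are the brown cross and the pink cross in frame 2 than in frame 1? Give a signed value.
+2.1

Distance in frame 1: 1.5. Distance in frame 2: 3.6.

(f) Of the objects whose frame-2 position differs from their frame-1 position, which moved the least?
the purple cross

(moved 0.5)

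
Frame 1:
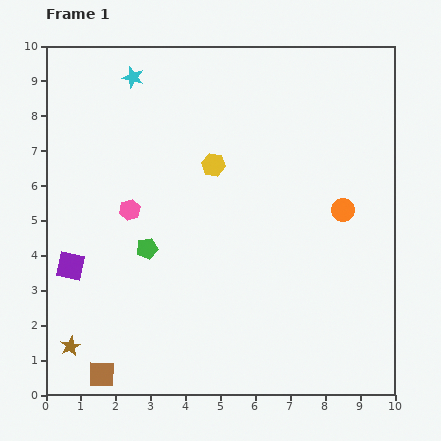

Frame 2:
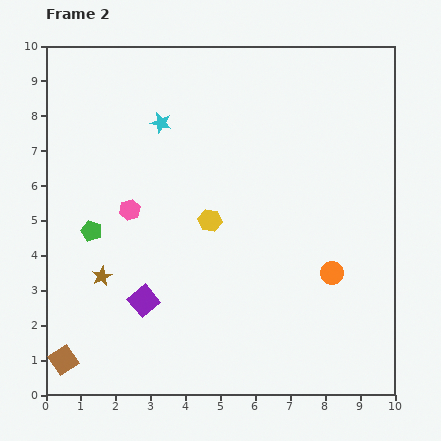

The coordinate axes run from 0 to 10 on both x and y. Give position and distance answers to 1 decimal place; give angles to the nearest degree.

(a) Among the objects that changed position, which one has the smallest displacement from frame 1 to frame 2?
the brown square

(moved 1.2)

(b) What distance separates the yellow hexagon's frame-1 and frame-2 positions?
1.6

The yellow hexagon moved from (4.8, 6.6) to (4.7, 5.0), a distance of √(0.1² + 1.6²) ≈ 1.6.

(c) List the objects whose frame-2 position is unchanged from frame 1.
the pink hexagon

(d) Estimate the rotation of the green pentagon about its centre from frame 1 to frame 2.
31° clockwise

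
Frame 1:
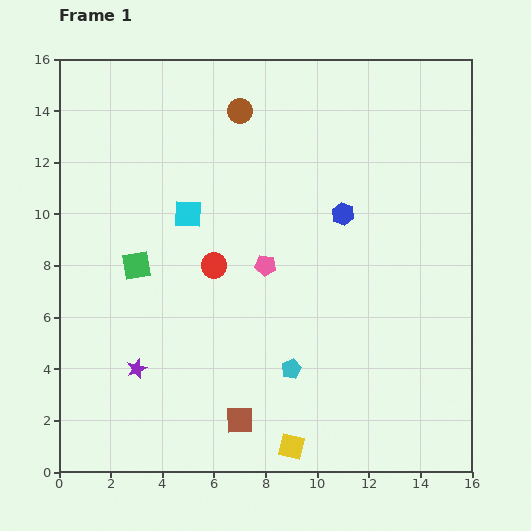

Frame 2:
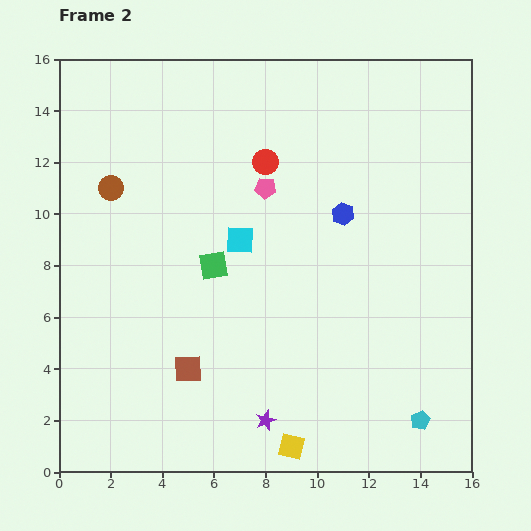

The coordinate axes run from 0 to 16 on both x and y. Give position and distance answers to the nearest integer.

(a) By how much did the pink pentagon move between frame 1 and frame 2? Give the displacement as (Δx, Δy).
(0, 3)

The pink pentagon was at (8, 8) in frame 1 and (8, 11) in frame 2.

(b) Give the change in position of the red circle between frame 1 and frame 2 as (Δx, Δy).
(2, 4)

The red circle was at (6, 8) in frame 1 and (8, 12) in frame 2.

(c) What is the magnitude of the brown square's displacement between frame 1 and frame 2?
3

The brown square moved from (7, 2) to (5, 4), a distance of √(2² + 2²) ≈ 3.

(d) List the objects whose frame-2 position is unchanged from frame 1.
the yellow square, the blue hexagon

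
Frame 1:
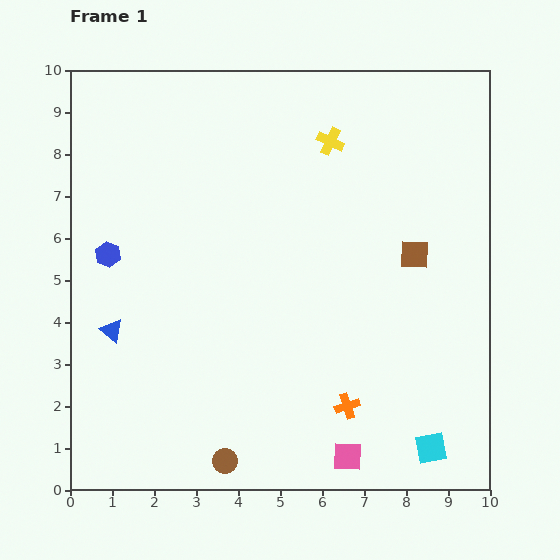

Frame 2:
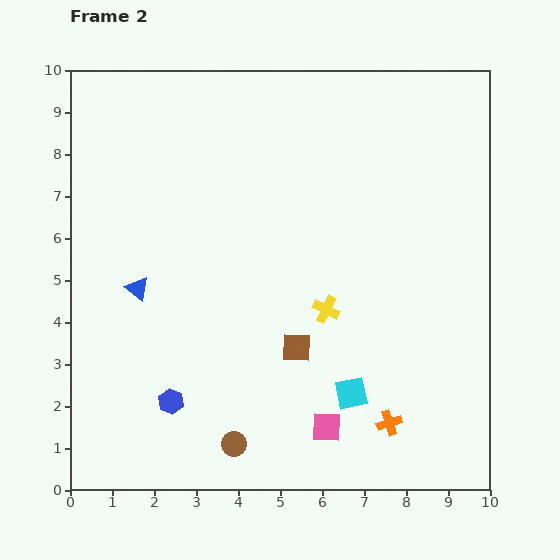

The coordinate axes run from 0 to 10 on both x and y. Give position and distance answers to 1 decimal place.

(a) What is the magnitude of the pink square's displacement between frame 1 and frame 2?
0.9

The pink square moved from (6.6, 0.8) to (6.1, 1.5), a distance of √(0.5² + 0.7²) ≈ 0.9.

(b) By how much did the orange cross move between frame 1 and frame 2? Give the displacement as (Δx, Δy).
(1.0, -0.4)

The orange cross was at (6.6, 2.0) in frame 1 and (7.6, 1.6) in frame 2.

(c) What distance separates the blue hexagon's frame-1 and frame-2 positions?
3.8

The blue hexagon moved from (0.9, 5.6) to (2.4, 2.1), a distance of √(1.5² + 3.5²) ≈ 3.8.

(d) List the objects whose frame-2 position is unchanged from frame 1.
none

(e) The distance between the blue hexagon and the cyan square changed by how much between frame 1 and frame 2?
-4.7

Distance in frame 1: 9.0. Distance in frame 2: 4.3.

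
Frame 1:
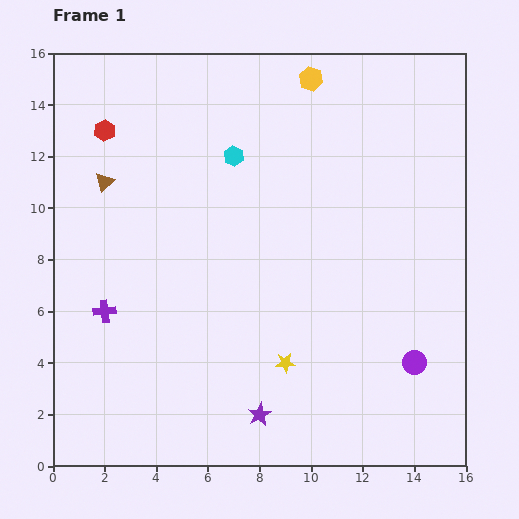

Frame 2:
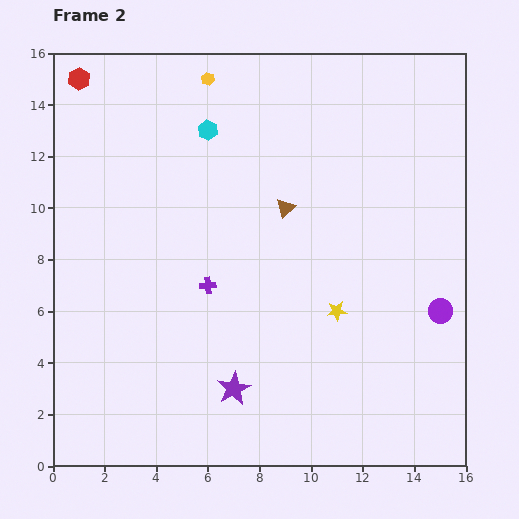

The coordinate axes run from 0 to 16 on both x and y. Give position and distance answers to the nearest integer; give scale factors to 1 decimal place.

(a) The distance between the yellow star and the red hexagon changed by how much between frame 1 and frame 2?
+2

Distance in frame 1: 11. Distance in frame 2: 13.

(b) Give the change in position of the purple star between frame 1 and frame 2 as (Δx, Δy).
(-1, 1)

The purple star was at (8, 2) in frame 1 and (7, 3) in frame 2.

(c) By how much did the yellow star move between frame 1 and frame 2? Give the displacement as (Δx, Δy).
(2, 2)

The yellow star was at (9, 4) in frame 1 and (11, 6) in frame 2.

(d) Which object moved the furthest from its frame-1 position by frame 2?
the brown triangle

(moved 7; next 4)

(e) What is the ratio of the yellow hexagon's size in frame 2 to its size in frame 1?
0.6×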